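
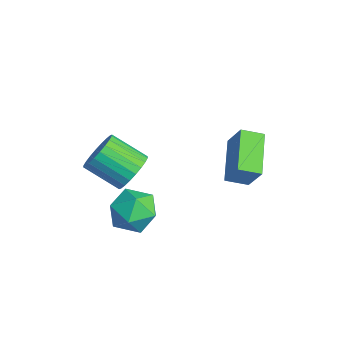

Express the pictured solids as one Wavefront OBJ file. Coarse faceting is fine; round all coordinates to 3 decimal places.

v -1.488 -0.953 1.07
v -0.525 -0.592 0.764
v -0.735 -2.328 1.816
v 0.228 -1.967 1.51
v -0.327 -1.443 2.264
v -0.792 -0.593 1.803
v -0.468 -2.327 0.777
v -0.933 -1.477 0.316
v 0.105 -1.441 0.583
v 0.192 -0.895 1.502
v -1.452 -2.025 1.078
v -1.365 -1.479 1.997
v 0.345 2.812 2.209
v 0.067 1.942 2.536
v -1.247 3.623 3.015
v -1.526 2.753 3.341
v 1.046 3.027 3.379
v 0.767 2.157 3.705
v -0.547 3.838 4.184
v -0.825 2.968 4.511
v -2.478 -0.738 1.778
v -2.169 -0.362 2.558
v -3.132 -1.446 3.463
v -3.442 -1.822 2.682
v -2.458 -0.159 2.493
v -3.422 -1.244 3.398
v -2.75 -0.045 2.319
v -3.714 -1.13 3.223
v -3.001 -0.036 2.062
v -3.965 -1.121 2.967
v -3.172 -0.134 1.762
v -4.136 -1.219 2.667
v -3.238 -0.324 1.465
v -4.202 -1.408 2.369
v -3.188 -0.577 1.215
v -4.152 -1.661 2.119
v -3.03 -0.854 1.051
v -3.994 -1.939 1.955
v -2.788 -1.114 0.997
v -3.751 -2.198 1.902
v -2.498 -1.316 1.062
v -3.462 -2.401 1.967
v -2.206 -1.43 1.237
v -3.17 -2.515 2.141
v -1.955 -1.439 1.493
v -2.919 -2.524 2.398
v -1.784 -1.341 1.793
v -2.748 -2.426 2.698
v -1.718 -1.152 2.091
v -2.682 -2.236 2.995
v -1.768 -0.899 2.341
v -2.732 -1.983 3.245
v -1.926 -0.621 2.505
v -2.89 -1.706 3.409
f 1 12 6
f 1 6 2
f 1 2 8
f 1 8 11
f 1 11 12
f 2 6 10
f 6 12 5
f 12 11 3
f 11 8 7
f 8 2 9
f 4 10 5
f 4 5 3
f 4 3 7
f 4 7 9
f 4 9 10
f 5 10 6
f 3 5 12
f 7 3 11
f 9 7 8
f 10 9 2
f 14 16 13
f 17 14 13
f 13 16 15
f 15 17 13
f 14 20 16
f 18 14 17
f 18 20 14
f 16 20 15
f 19 17 15
f 15 20 19
f 19 18 17
f 20 18 19
f 22 21 25
f 22 25 23
f 23 25 26
f 23 26 24
f 25 21 27
f 25 27 26
f 26 27 28
f 26 28 24
f 27 21 29
f 27 29 28
f 28 29 30
f 28 30 24
f 29 21 31
f 29 31 30
f 30 31 32
f 30 32 24
f 31 21 33
f 31 33 32
f 32 33 34
f 32 34 24
f 33 21 35
f 33 35 34
f 34 35 36
f 34 36 24
f 35 21 37
f 35 37 36
f 36 37 38
f 36 38 24
f 37 21 39
f 37 39 38
f 38 39 40
f 38 40 24
f 39 21 41
f 39 41 40
f 40 41 42
f 40 42 24
f 41 21 43
f 41 43 42
f 42 43 44
f 42 44 24
f 43 21 45
f 43 45 44
f 44 45 46
f 44 46 24
f 45 21 47
f 45 47 46
f 46 47 48
f 46 48 24
f 47 21 49
f 47 49 48
f 48 49 50
f 48 50 24
f 49 21 51
f 49 51 50
f 50 51 52
f 50 52 24
f 51 21 53
f 51 53 52
f 52 53 54
f 52 54 24
f 53 21 22
f 53 22 54
f 54 22 23
f 54 23 24



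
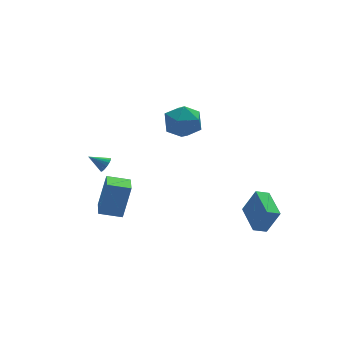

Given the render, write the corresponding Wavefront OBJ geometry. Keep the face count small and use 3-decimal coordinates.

v -4.22 0.003 -2.29
v -3.661 0.168 -0.325
v -3.822 1.179 -2.502
v -3.263 1.344 -0.537
v -3.057 -0.444 -2.583
v -2.498 -0.279 -0.618
v -2.659 0.732 -2.795
v -2.1 0.897 -0.83
v -2.493 3.58 -1.329
v -2.156 3.853 -1.061
v -3.307 4.02 -0.751
v -2.212 3.998 -1.25
v -2.332 4.047 -1.457
v -2.489 3.989 -1.634
v -2.648 3.837 -1.741
v -2.771 3.627 -1.754
v -2.83 3.406 -1.67
v -2.813 3.224 -1.507
v -2.722 3.125 -1.304
v -2.579 3.129 -1.106
v -2.416 3.237 -0.959
v -2.271 3.424 -0.897
v -2.177 3.646 -0.934
v 0.487 2.22 2.045
v 1.182 2.412 2.95
v 0.858 0.388 2.15
v 1.553 0.58 3.055
v 0.41 0.721 3.163
v 0.181 1.853 3.098
v 1.859 0.947 2.002
v 1.63 2.079 1.937
v 2.03 1.626 2.923
v 1.134 1.485 3.641
v 0.906 1.315 1.459
v 0.01 1.174 2.177
v 2.862 -3.554 -3.087
v 3.465 -3.862 -1.638
v 3.061 -1.73 -2.782
v 3.664 -2.038 -1.333
v 3.616 -3.582 -3.407
v 4.219 -3.89 -1.958
v 3.815 -1.758 -3.102
v 4.418 -2.066 -1.653
f 2 4 1
f 5 2 1
f 1 4 3
f 3 5 1
f 2 8 4
f 6 2 5
f 6 8 2
f 4 8 3
f 7 5 3
f 3 8 7
f 7 6 5
f 8 6 7
f 10 9 12
f 10 12 11
f 12 9 13
f 12 13 11
f 13 9 14
f 13 14 11
f 14 9 15
f 14 15 11
f 15 9 16
f 15 16 11
f 16 9 17
f 16 17 11
f 17 9 18
f 17 18 11
f 18 9 19
f 18 19 11
f 19 9 20
f 19 20 11
f 20 9 21
f 20 21 11
f 21 9 22
f 21 22 11
f 22 9 23
f 22 23 11
f 23 9 10
f 23 10 11
f 24 35 29
f 24 29 25
f 24 25 31
f 24 31 34
f 24 34 35
f 25 29 33
f 29 35 28
f 35 34 26
f 34 31 30
f 31 25 32
f 27 33 28
f 27 28 26
f 27 26 30
f 27 30 32
f 27 32 33
f 28 33 29
f 26 28 35
f 30 26 34
f 32 30 31
f 33 32 25
f 37 39 36
f 40 37 36
f 36 39 38
f 38 40 36
f 37 43 39
f 41 37 40
f 41 43 37
f 39 43 38
f 42 40 38
f 38 43 42
f 42 41 40
f 43 41 42



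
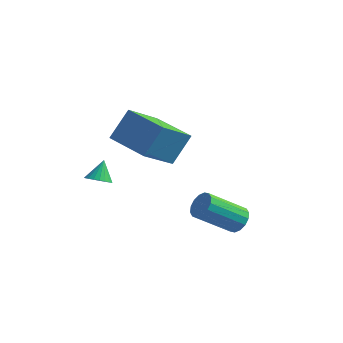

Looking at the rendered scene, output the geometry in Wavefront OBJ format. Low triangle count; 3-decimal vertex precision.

v -0.878 1.62 2.389
v -1.437 0.072 3.694
v -0.442 2.497 3.616
v -1.001 0.95 4.921
v 0.941 0.87 2.279
v 0.382 -0.677 3.584
v 1.377 1.748 3.506
v 0.818 0.2 4.811
v -1.552 -0.796 1.686
v -1.304 -1.199 2.021
v -1.588 -0.164 2.474
v -1.112 -1.081 1.935
v -0.997 -0.913 1.806
v -0.977 -0.725 1.656
v -1.057 -0.55 1.512
v -1.222 -0.416 1.397
v -1.444 -0.349 1.333
v -1.685 -0.359 1.329
v -1.903 -0.444 1.388
v -2.06 -0.59 1.498
v -2.129 -0.772 1.64
v -2.099 -0.958 1.791
v -1.974 -1.116 1.923
v -1.775 -1.218 2.015
v -1.539 -1.248 2.05
v 4.026 0.21 0.228
v 4.517 0.02 0.592
v 3.285 -0.899 1.776
v 2.794 -0.71 1.412
v 4.423 0.311 0.72
v 3.191 -0.608 1.904
v 4.222 0.575 0.716
v 2.99 -0.345 1.9
v 3.969 0.74 0.581
v 2.737 -0.179 1.765
v 3.731 0.764 0.352
v 2.499 -0.155 1.536
v 3.572 0.639 0.089
v 2.34 -0.28 1.273
v 3.535 0.399 -0.136
v 2.303 -0.52 1.048
v 3.629 0.108 -0.264
v 2.397 -0.811 0.92
v 3.83 -0.155 -0.26
v 2.598 -1.075 0.924
v 4.083 -0.321 -0.125
v 2.851 -1.24 1.059
v 4.321 -0.345 0.104
v 3.089 -1.264 1.288
v 4.48 -0.22 0.367
v 3.248 -1.139 1.551
f 2 4 1
f 5 2 1
f 1 4 3
f 3 5 1
f 2 8 4
f 6 2 5
f 6 8 2
f 4 8 3
f 7 5 3
f 3 8 7
f 7 6 5
f 8 6 7
f 10 9 12
f 10 12 11
f 12 9 13
f 12 13 11
f 13 9 14
f 13 14 11
f 14 9 15
f 14 15 11
f 15 9 16
f 15 16 11
f 16 9 17
f 16 17 11
f 17 9 18
f 17 18 11
f 18 9 19
f 18 19 11
f 19 9 20
f 19 20 11
f 20 9 21
f 20 21 11
f 21 9 22
f 21 22 11
f 22 9 23
f 22 23 11
f 23 9 24
f 23 24 11
f 24 9 25
f 24 25 11
f 25 9 10
f 25 10 11
f 27 26 30
f 27 30 28
f 28 30 31
f 28 31 29
f 30 26 32
f 30 32 31
f 31 32 33
f 31 33 29
f 32 26 34
f 32 34 33
f 33 34 35
f 33 35 29
f 34 26 36
f 34 36 35
f 35 36 37
f 35 37 29
f 36 26 38
f 36 38 37
f 37 38 39
f 37 39 29
f 38 26 40
f 38 40 39
f 39 40 41
f 39 41 29
f 40 26 42
f 40 42 41
f 41 42 43
f 41 43 29
f 42 26 44
f 42 44 43
f 43 44 45
f 43 45 29
f 44 26 46
f 44 46 45
f 45 46 47
f 45 47 29
f 46 26 48
f 46 48 47
f 47 48 49
f 47 49 29
f 48 26 50
f 48 50 49
f 49 50 51
f 49 51 29
f 50 26 27
f 50 27 51
f 51 27 28
f 51 28 29



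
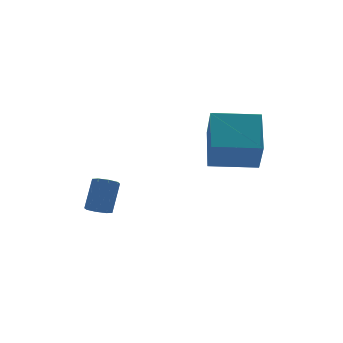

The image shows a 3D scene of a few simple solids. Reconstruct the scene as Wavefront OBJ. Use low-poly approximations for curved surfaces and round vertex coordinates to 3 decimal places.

v 1.158 -2.674 2.9
v 1.719 -1.038 4.194
v 1.39 -1.628 1.478
v 1.951 0.008 2.773
v 3.149 -3.268 2.787
v 3.71 -1.632 4.082
v 3.381 -2.222 1.366
v 3.942 -0.586 2.66
v -2.018 2.412 -2.069
v -1.64 1.94 -1.992
v -1.083 2.616 -0.593
v -1.462 3.088 -0.671
v -1.445 2.287 -2.237
v -0.889 2.962 -0.838
v -1.587 2.707 -2.384
v -1.03 3.382 -0.985
v -1.981 2.955 -2.346
v -1.424 3.63 -0.947
v -2.397 2.884 -2.147
v -1.84 3.56 -0.748
v -2.591 2.538 -1.902
v -2.035 3.213 -0.503
v -2.45 2.118 -1.755
v -1.893 2.793 -0.356
v -2.056 1.87 -1.793
v -1.499 2.545 -0.394
f 2 4 1
f 5 2 1
f 1 4 3
f 3 5 1
f 2 8 4
f 6 2 5
f 6 8 2
f 4 8 3
f 7 5 3
f 3 8 7
f 7 6 5
f 8 6 7
f 10 9 13
f 10 13 11
f 11 13 14
f 11 14 12
f 13 9 15
f 13 15 14
f 14 15 16
f 14 16 12
f 15 9 17
f 15 17 16
f 16 17 18
f 16 18 12
f 17 9 19
f 17 19 18
f 18 19 20
f 18 20 12
f 19 9 21
f 19 21 20
f 20 21 22
f 20 22 12
f 21 9 23
f 21 23 22
f 22 23 24
f 22 24 12
f 23 9 25
f 23 25 24
f 24 25 26
f 24 26 12
f 25 9 10
f 25 10 26
f 26 10 11
f 26 11 12



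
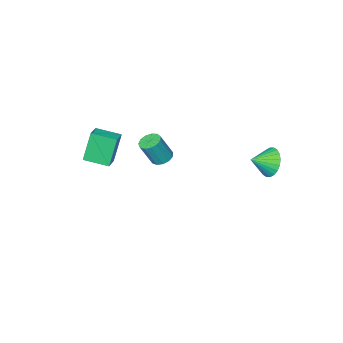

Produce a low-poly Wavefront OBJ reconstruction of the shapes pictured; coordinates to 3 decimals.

v 2.691 -2.057 1.183
v 2.084 -2.167 2.959
v 3.409 -1.423 1.468
v 2.803 -1.533 3.244
v 3.577 -3.167 1.416
v 2.971 -3.277 3.192
v 4.296 -2.533 1.701
v 3.689 -2.643 3.477
v -3.122 3.765 2.061
v -2.68 4.358 1.464
v -2.058 3.475 2.559
v -2.752 4.583 1.749
v -2.88 4.684 2.082
v -3.045 4.645 2.411
v -3.222 4.472 2.688
v -3.383 4.192 2.869
v -3.505 3.847 2.927
v -3.568 3.489 2.853
v -3.563 3.173 2.658
v -3.492 2.948 2.373
v -3.363 2.847 2.04
v -3.198 2.886 1.711
v -3.022 3.059 1.434
v -2.86 3.339 1.253
v -2.739 3.684 1.195
v -2.676 4.042 1.269
v -1.241 -3.192 -0.971
v -0.785 -3.603 -1.24
v -0.124 -3.84 0.242
v -0.579 -3.428 0.511
v -0.636 -3.257 -1.251
v 0.026 -3.494 0.231
v -0.678 -2.89 -1.174
v -0.017 -3.127 0.308
v -0.899 -2.619 -1.032
v -0.238 -2.855 0.45
v -1.228 -2.529 -0.871
v -0.567 -2.766 0.611
v -1.562 -2.65 -0.741
v -0.9 -2.887 0.741
v -1.793 -2.943 -0.685
v -1.132 -3.18 0.797
v -1.849 -3.315 -0.719
v -1.188 -3.552 0.763
v -1.712 -3.648 -0.834
v -1.051 -3.884 0.648
v -1.425 -3.835 -0.992
v -0.764 -4.072 0.49
v -1.08 -3.819 -1.143
v -0.418 -4.056 0.339
f 2 4 1
f 5 2 1
f 1 4 3
f 3 5 1
f 2 8 4
f 6 2 5
f 6 8 2
f 4 8 3
f 7 5 3
f 3 8 7
f 7 6 5
f 8 6 7
f 10 9 12
f 10 12 11
f 12 9 13
f 12 13 11
f 13 9 14
f 13 14 11
f 14 9 15
f 14 15 11
f 15 9 16
f 15 16 11
f 16 9 17
f 16 17 11
f 17 9 18
f 17 18 11
f 18 9 19
f 18 19 11
f 19 9 20
f 19 20 11
f 20 9 21
f 20 21 11
f 21 9 22
f 21 22 11
f 22 9 23
f 22 23 11
f 23 9 24
f 23 24 11
f 24 9 25
f 24 25 11
f 25 9 26
f 25 26 11
f 26 9 10
f 26 10 11
f 28 27 31
f 28 31 29
f 29 31 32
f 29 32 30
f 31 27 33
f 31 33 32
f 32 33 34
f 32 34 30
f 33 27 35
f 33 35 34
f 34 35 36
f 34 36 30
f 35 27 37
f 35 37 36
f 36 37 38
f 36 38 30
f 37 27 39
f 37 39 38
f 38 39 40
f 38 40 30
f 39 27 41
f 39 41 40
f 40 41 42
f 40 42 30
f 41 27 43
f 41 43 42
f 42 43 44
f 42 44 30
f 43 27 45
f 43 45 44
f 44 45 46
f 44 46 30
f 45 27 47
f 45 47 46
f 46 47 48
f 46 48 30
f 47 27 49
f 47 49 48
f 48 49 50
f 48 50 30
f 49 27 28
f 49 28 50
f 50 28 29
f 50 29 30



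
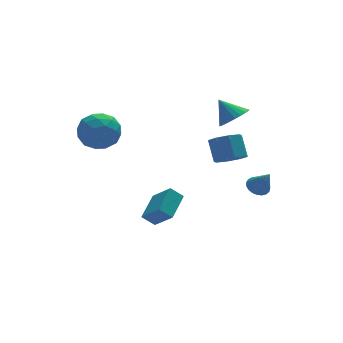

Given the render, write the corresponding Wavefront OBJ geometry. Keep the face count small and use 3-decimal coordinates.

v -4.244 4.145 1.13
v -3.416 4.185 0.221
v -3.324 2.555 1.899
v -2.496 2.595 0.99
v -2.511 3.477 1.847
v -3.08 4.46 1.372
v -3.66 2.28 0.748
v -4.229 3.263 0.273
v -3.055 3.032 -0.015
v -2.345 3.772 0.665
v -4.395 2.968 1.455
v -3.685 3.708 2.135
v -3.91 4.304 0.608
v -2.83 2.436 1.512
v -2.839 2.954 2.016
v -2.352 2.978 1.482
v -3.713 4.466 1.285
v -3.226 4.489 0.751
v -2.695 4.073 1.706
v -3.514 2.251 1.369
v -3.027 2.274 0.835
v -4.388 3.762 0.638
v -3.901 3.786 0.104
v -4.045 2.667 0.414
v -3.212 3.65 -0.065
v -2.671 2.716 0.387
v -3.355 2.531 0.245
v -3.689 3.108 -0.035
v -2.794 4.085 0.335
v -2.254 3.151 0.787
v -2.263 3.669 1.291
v -2.597 4.247 1.011
v -2.582 3.408 0.196
v -4.486 3.589 1.333
v -3.946 2.655 1.785
v -4.143 2.493 1.109
v -4.477 3.071 0.829
v -4.069 4.024 1.733
v -3.528 3.09 2.185
v -3.051 3.632 2.155
v -3.385 4.209 1.875
v -4.158 3.332 1.924
v -1.125 -0.902 -3.415
v -1.734 -0.609 -2.836
v -1.656 0.145 -4.503
v -2.265 0.438 -3.923
v -0.015 0.262 -2.837
v -0.624 0.555 -2.257
v -0.546 1.309 -3.924
v -1.155 1.602 -3.345
v 2.501 0.062 -0.568
v 3.059 -0.491 -0.128
v 3.136 0.425 0.927
v 2.579 0.978 0.488
v 3.394 -0.049 -0.537
v 3.471 0.868 0.519
v 3.206 0.458 -0.963
v 3.283 1.375 0.092
v 2.605 0.733 -1.158
v 2.682 1.65 -0.103
v 1.944 0.615 -1.007
v 2.021 1.531 0.048
v 1.609 0.172 -0.599
v 1.686 1.089 0.457
v 1.797 -0.335 -0.172
v 1.874 0.582 0.883
v 2.398 -0.61 0.023
v 2.475 0.307 1.078
v 2.931 -2.286 -1.277
v 3.57 -2.203 -1.358
v 3.189 -3.034 -0.003
v 3.503 -1.984 -1.216
v 3.336 -1.816 -1.084
v 3.1 -1.73 -0.985
v 2.834 -1.74 -0.937
v 2.585 -1.845 -0.948
v 2.396 -2.026 -1.016
v 2.299 -2.251 -1.129
v 2.311 -2.483 -1.267
v 2.431 -2.681 -1.407
v 2.637 -2.81 -1.525
v 2.894 -2.849 -1.6
v 3.157 -2.79 -1.619
v 3.381 -2.645 -1.579
v 3.527 -2.437 -1.487
v 3.153 1.094 1.762
v 3.881 1.665 1.672
v 2.627 1.926 2.798
v 3.628 1.817 1.421
v 3.293 1.844 1.23
v 2.934 1.741 1.131
v 2.613 1.526 1.14
v 2.385 1.236 1.257
v 2.29 0.922 1.462
v 2.344 0.637 1.718
v 2.538 0.431 1.982
v 2.839 0.34 2.207
v 3.194 0.379 2.356
v 3.541 0.542 2.402
v 3.822 0.8 2.337
v 3.987 1.109 2.173
v 4.008 1.415 1.937
f 1 38 17
f 38 12 41
f 17 41 6
f 38 41 17
f 1 17 13
f 17 6 18
f 13 18 2
f 17 18 13
f 1 13 22
f 13 2 23
f 22 23 8
f 13 23 22
f 1 22 34
f 22 8 37
f 34 37 11
f 22 37 34
f 1 34 38
f 34 11 42
f 38 42 12
f 34 42 38
f 2 18 29
f 18 6 32
f 29 32 10
f 18 32 29
f 6 41 19
f 41 12 40
f 19 40 5
f 41 40 19
f 12 42 39
f 42 11 35
f 39 35 3
f 42 35 39
f 11 37 36
f 37 8 24
f 36 24 7
f 37 24 36
f 8 23 28
f 23 2 25
f 28 25 9
f 23 25 28
f 4 30 16
f 30 10 31
f 16 31 5
f 30 31 16
f 4 16 14
f 16 5 15
f 14 15 3
f 16 15 14
f 4 14 21
f 14 3 20
f 21 20 7
f 14 20 21
f 4 21 26
f 21 7 27
f 26 27 9
f 21 27 26
f 4 26 30
f 26 9 33
f 30 33 10
f 26 33 30
f 5 31 19
f 31 10 32
f 19 32 6
f 31 32 19
f 3 15 39
f 15 5 40
f 39 40 12
f 15 40 39
f 7 20 36
f 20 3 35
f 36 35 11
f 20 35 36
f 9 27 28
f 27 7 24
f 28 24 8
f 27 24 28
f 10 33 29
f 33 9 25
f 29 25 2
f 33 25 29
f 44 46 43
f 47 44 43
f 43 46 45
f 45 47 43
f 44 50 46
f 48 44 47
f 48 50 44
f 46 50 45
f 49 47 45
f 45 50 49
f 49 48 47
f 50 48 49
f 52 51 55
f 52 55 53
f 53 55 56
f 53 56 54
f 55 51 57
f 55 57 56
f 56 57 58
f 56 58 54
f 57 51 59
f 57 59 58
f 58 59 60
f 58 60 54
f 59 51 61
f 59 61 60
f 60 61 62
f 60 62 54
f 61 51 63
f 61 63 62
f 62 63 64
f 62 64 54
f 63 51 65
f 63 65 64
f 64 65 66
f 64 66 54
f 65 51 67
f 65 67 66
f 66 67 68
f 66 68 54
f 67 51 52
f 67 52 68
f 68 52 53
f 68 53 54
f 70 69 72
f 70 72 71
f 72 69 73
f 72 73 71
f 73 69 74
f 73 74 71
f 74 69 75
f 74 75 71
f 75 69 76
f 75 76 71
f 76 69 77
f 76 77 71
f 77 69 78
f 77 78 71
f 78 69 79
f 78 79 71
f 79 69 80
f 79 80 71
f 80 69 81
f 80 81 71
f 81 69 82
f 81 82 71
f 82 69 83
f 82 83 71
f 83 69 84
f 83 84 71
f 84 69 85
f 84 85 71
f 85 69 70
f 85 70 71
f 87 86 89
f 87 89 88
f 89 86 90
f 89 90 88
f 90 86 91
f 90 91 88
f 91 86 92
f 91 92 88
f 92 86 93
f 92 93 88
f 93 86 94
f 93 94 88
f 94 86 95
f 94 95 88
f 95 86 96
f 95 96 88
f 96 86 97
f 96 97 88
f 97 86 98
f 97 98 88
f 98 86 99
f 98 99 88
f 99 86 100
f 99 100 88
f 100 86 101
f 100 101 88
f 101 86 102
f 101 102 88
f 102 86 87
f 102 87 88



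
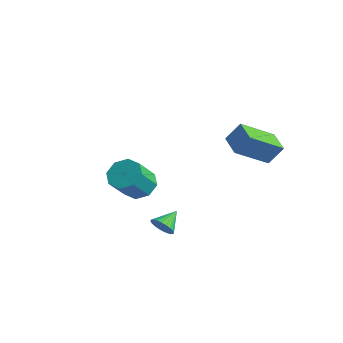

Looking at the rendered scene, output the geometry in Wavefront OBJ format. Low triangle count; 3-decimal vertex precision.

v 1.52 4.378 0.694
v 1.134 2.607 1.868
v 1.937 4.947 1.689
v 1.551 3.176 2.864
v 2.729 3.944 0.436
v 2.343 2.173 1.611
v 3.146 4.513 1.432
v 2.76 2.742 2.606
v -3.962 1.344 -3.251
v -3.041 1.244 -3.571
v -2.697 0.055 -2.209
v -3.618 0.156 -1.889
v -3.112 1.797 -3.07
v -2.768 0.609 -1.708
v -3.68 2.086 -2.675
v -3.337 0.897 -1.313
v -4.414 1.94 -2.617
v -4.07 0.751 -1.255
v -4.883 1.445 -2.931
v -4.539 0.256 -1.569
v -4.812 0.891 -3.432
v -4.468 -0.297 -2.07
v -4.243 0.603 -3.827
v -3.9 -0.586 -2.465
v -3.51 0.749 -3.885
v -3.166 -0.44 -2.523
v 2.42 -2.143 -1.732
v 3.023 -2.164 -1.491
v 2.22 -1.137 -1.148
v 3.059 -2.032 -1.705
v 2.999 -1.918 -1.923
v 2.85 -1.838 -2.112
v 2.635 -1.804 -2.243
v 2.388 -1.822 -2.296
v 2.145 -1.889 -2.264
v 1.945 -1.994 -2.15
v 1.816 -2.122 -1.973
v 1.78 -2.254 -1.759
v 1.84 -2.368 -1.541
v 1.989 -2.448 -1.352
v 2.204 -2.482 -1.221
v 2.451 -2.464 -1.168
v 2.694 -2.397 -1.2
v 2.894 -2.292 -1.314
f 2 4 1
f 5 2 1
f 1 4 3
f 3 5 1
f 2 8 4
f 6 2 5
f 6 8 2
f 4 8 3
f 7 5 3
f 3 8 7
f 7 6 5
f 8 6 7
f 10 9 13
f 10 13 11
f 11 13 14
f 11 14 12
f 13 9 15
f 13 15 14
f 14 15 16
f 14 16 12
f 15 9 17
f 15 17 16
f 16 17 18
f 16 18 12
f 17 9 19
f 17 19 18
f 18 19 20
f 18 20 12
f 19 9 21
f 19 21 20
f 20 21 22
f 20 22 12
f 21 9 23
f 21 23 22
f 22 23 24
f 22 24 12
f 23 9 25
f 23 25 24
f 24 25 26
f 24 26 12
f 25 9 10
f 25 10 26
f 26 10 11
f 26 11 12
f 28 27 30
f 28 30 29
f 30 27 31
f 30 31 29
f 31 27 32
f 31 32 29
f 32 27 33
f 32 33 29
f 33 27 34
f 33 34 29
f 34 27 35
f 34 35 29
f 35 27 36
f 35 36 29
f 36 27 37
f 36 37 29
f 37 27 38
f 37 38 29
f 38 27 39
f 38 39 29
f 39 27 40
f 39 40 29
f 40 27 41
f 40 41 29
f 41 27 42
f 41 42 29
f 42 27 43
f 42 43 29
f 43 27 44
f 43 44 29
f 44 27 28
f 44 28 29



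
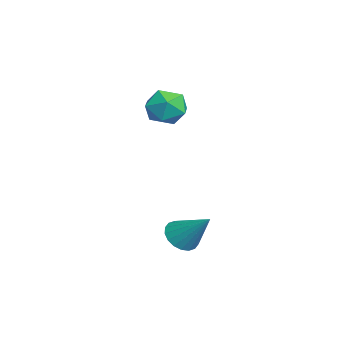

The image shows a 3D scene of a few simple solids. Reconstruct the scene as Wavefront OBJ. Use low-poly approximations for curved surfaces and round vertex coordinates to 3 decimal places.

v -1.751 -0.157 3.309
v -1.13 -0.68 3.195
v -2.41 -0.72 2.305
v -1.789 -1.243 2.191
v -2.255 -1.3 2.863
v -1.847 -0.952 3.484
v -1.693 -0.448 2.016
v -1.285 -0.1 2.637
v -1.094 -0.86 2.396
v -1.441 -1.387 2.919
v -2.099 -0.013 2.581
v -2.446 -0.54 3.104
v 2.156 -0.336 -1.324
v 2.628 -0.782 -1.288
v 2.864 0.496 -0.296
v 2.722 -0.605 -1.496
v 2.704 -0.375 -1.671
v 2.578 -0.137 -1.776
v 2.368 0.062 -1.792
v 2.116 0.181 -1.715
v 1.872 0.198 -1.561
v 1.684 0.11 -1.359
v 1.59 -0.067 -1.151
v 1.607 -0.298 -0.977
v 1.734 -0.536 -0.871
v 1.944 -0.734 -0.855
v 2.196 -0.853 -0.932
v 2.44 -0.871 -1.087
f 1 12 6
f 1 6 2
f 1 2 8
f 1 8 11
f 1 11 12
f 2 6 10
f 6 12 5
f 12 11 3
f 11 8 7
f 8 2 9
f 4 10 5
f 4 5 3
f 4 3 7
f 4 7 9
f 4 9 10
f 5 10 6
f 3 5 12
f 7 3 11
f 9 7 8
f 10 9 2
f 14 13 16
f 14 16 15
f 16 13 17
f 16 17 15
f 17 13 18
f 17 18 15
f 18 13 19
f 18 19 15
f 19 13 20
f 19 20 15
f 20 13 21
f 20 21 15
f 21 13 22
f 21 22 15
f 22 13 23
f 22 23 15
f 23 13 24
f 23 24 15
f 24 13 25
f 24 25 15
f 25 13 26
f 25 26 15
f 26 13 27
f 26 27 15
f 27 13 28
f 27 28 15
f 28 13 14
f 28 14 15



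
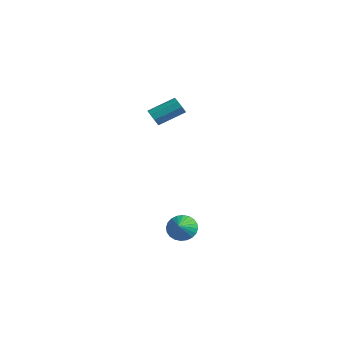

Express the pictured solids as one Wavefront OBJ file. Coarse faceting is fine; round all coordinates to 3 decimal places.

v -0.35 -0.126 3.514
v -0.115 -0.517 3.977
v 0.684 0.995 4.849
v 0.45 1.386 4.386
v 0.179 -0.481 3.645
v 0.978 1.031 4.517
v 0.225 -0.279 3.252
v 1.024 1.234 4.124
v 0.003 -0.005 2.981
v 0.802 1.507 3.853
v -0.385 0.212 2.96
v 0.414 1.724 3.832
v -0.756 0.271 3.198
v 0.043 1.783 4.07
v -0.937 0.144 3.584
v -0.138 1.656 4.456
v -0.843 -0.109 3.937
v -0.044 1.403 4.809
v -0.518 -0.37 4.092
v 0.281 1.142 4.964
v 3.025 -0.964 -4.322
v 3.677 -1.18 -5.007
v 3.495 -1.716 -3.638
v 3.854 -0.901 -4.822
v 3.905 -0.632 -4.561
v 3.822 -0.413 -4.263
v 3.617 -0.278 -3.975
v 3.323 -0.248 -3.739
v 2.983 -0.326 -3.592
v 2.649 -0.502 -3.556
v 2.373 -0.748 -3.637
v 2.196 -1.027 -3.822
v 2.146 -1.296 -4.083
v 2.229 -1.515 -4.381
v 2.433 -1.649 -4.669
v 2.728 -1.68 -4.905
v 3.068 -1.601 -5.052
v 3.401 -1.426 -5.088
f 2 1 5
f 2 5 3
f 3 5 6
f 3 6 4
f 5 1 7
f 5 7 6
f 6 7 8
f 6 8 4
f 7 1 9
f 7 9 8
f 8 9 10
f 8 10 4
f 9 1 11
f 9 11 10
f 10 11 12
f 10 12 4
f 11 1 13
f 11 13 12
f 12 13 14
f 12 14 4
f 13 1 15
f 13 15 14
f 14 15 16
f 14 16 4
f 15 1 17
f 15 17 16
f 16 17 18
f 16 18 4
f 17 1 19
f 17 19 18
f 18 19 20
f 18 20 4
f 19 1 2
f 19 2 20
f 20 2 3
f 20 3 4
f 22 21 24
f 22 24 23
f 24 21 25
f 24 25 23
f 25 21 26
f 25 26 23
f 26 21 27
f 26 27 23
f 27 21 28
f 27 28 23
f 28 21 29
f 28 29 23
f 29 21 30
f 29 30 23
f 30 21 31
f 30 31 23
f 31 21 32
f 31 32 23
f 32 21 33
f 32 33 23
f 33 21 34
f 33 34 23
f 34 21 35
f 34 35 23
f 35 21 36
f 35 36 23
f 36 21 37
f 36 37 23
f 37 21 38
f 37 38 23
f 38 21 22
f 38 22 23



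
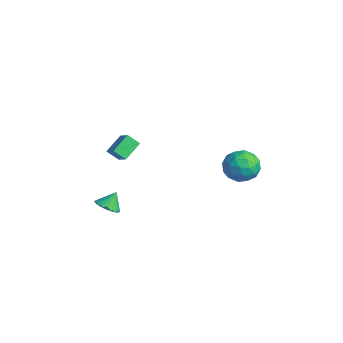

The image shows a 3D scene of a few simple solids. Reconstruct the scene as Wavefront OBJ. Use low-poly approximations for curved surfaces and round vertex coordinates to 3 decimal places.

v 0.296 -3.011 1.268
v -0.139 -3.519 1.84
v -0.104 -1.951 1.906
v -0.539 -2.46 2.478
v 1.239 -3.06 1.942
v 0.804 -3.569 2.514
v 0.839 -2.001 2.58
v 0.404 -2.509 3.152
v 2.457 4.166 -0.538
v 3.069 4.162 0.406
v 2.271 2.358 -0.426
v 2.883 2.354 0.518
v 1.854 2.81 0.516
v 1.969 3.927 0.447
v 3.371 2.593 -0.467
v 3.486 3.71 -0.536
v 3.633 3.189 0.45
v 2.696 3.324 1.058
v 2.644 3.196 -1.078
v 1.707 3.331 -0.47
v 2.78 4.322 -0.076
v 2.56 2.198 0.056
v 1.956 2.466 0.055
v 2.315 2.463 0.61
v 2.133 4.185 -0.052
v 2.493 4.182 0.503
v 1.779 3.388 0.568
v 2.847 2.338 -0.523
v 3.207 2.335 0.032
v 3.025 4.057 -0.63
v 3.384 4.054 -0.075
v 3.561 3.132 -0.588
v 3.471 3.748 0.505
v 3.361 2.686 0.571
v 3.648 2.826 -0.008
v 3.716 3.483 -0.049
v 2.92 3.827 0.862
v 2.81 2.765 0.928
v 2.206 3.033 0.927
v 2.274 3.69 0.886
v 3.252 3.256 0.888
v 2.53 3.755 -0.948
v 2.42 2.693 -0.882
v 3.066 2.83 -0.906
v 3.134 3.487 -0.947
v 1.979 3.834 -0.591
v 1.869 2.772 -0.525
v 1.624 3.037 0.029
v 1.692 3.694 -0.012
v 2.088 3.264 -0.908
v 0.989 -4.114 -1.743
v 1.747 -3.982 -1.753
v 0.891 -3.486 -0.857
v 1.636 -3.743 -1.935
v 1.412 -3.568 -2.083
v 1.116 -3.488 -2.173
v 0.797 -3.515 -2.188
v 0.512 -3.647 -2.126
v 0.309 -3.859 -1.998
v 0.223 -4.115 -1.826
v 0.27 -4.371 -1.64
v 0.441 -4.582 -1.471
v 0.707 -4.713 -1.349
v 1.022 -4.74 -1.296
v 1.33 -4.659 -1.319
v 1.58 -4.483 -1.416
v 1.728 -4.244 -1.57
f 2 4 1
f 5 2 1
f 1 4 3
f 3 5 1
f 2 8 4
f 6 2 5
f 6 8 2
f 4 8 3
f 7 5 3
f 3 8 7
f 7 6 5
f 8 6 7
f 9 46 25
f 46 20 49
f 25 49 14
f 46 49 25
f 9 25 21
f 25 14 26
f 21 26 10
f 25 26 21
f 9 21 30
f 21 10 31
f 30 31 16
f 21 31 30
f 9 30 42
f 30 16 45
f 42 45 19
f 30 45 42
f 9 42 46
f 42 19 50
f 46 50 20
f 42 50 46
f 10 26 37
f 26 14 40
f 37 40 18
f 26 40 37
f 14 49 27
f 49 20 48
f 27 48 13
f 49 48 27
f 20 50 47
f 50 19 43
f 47 43 11
f 50 43 47
f 19 45 44
f 45 16 32
f 44 32 15
f 45 32 44
f 16 31 36
f 31 10 33
f 36 33 17
f 31 33 36
f 12 38 24
f 38 18 39
f 24 39 13
f 38 39 24
f 12 24 22
f 24 13 23
f 22 23 11
f 24 23 22
f 12 22 29
f 22 11 28
f 29 28 15
f 22 28 29
f 12 29 34
f 29 15 35
f 34 35 17
f 29 35 34
f 12 34 38
f 34 17 41
f 38 41 18
f 34 41 38
f 13 39 27
f 39 18 40
f 27 40 14
f 39 40 27
f 11 23 47
f 23 13 48
f 47 48 20
f 23 48 47
f 15 28 44
f 28 11 43
f 44 43 19
f 28 43 44
f 17 35 36
f 35 15 32
f 36 32 16
f 35 32 36
f 18 41 37
f 41 17 33
f 37 33 10
f 41 33 37
f 52 51 54
f 52 54 53
f 54 51 55
f 54 55 53
f 55 51 56
f 55 56 53
f 56 51 57
f 56 57 53
f 57 51 58
f 57 58 53
f 58 51 59
f 58 59 53
f 59 51 60
f 59 60 53
f 60 51 61
f 60 61 53
f 61 51 62
f 61 62 53
f 62 51 63
f 62 63 53
f 63 51 64
f 63 64 53
f 64 51 65
f 64 65 53
f 65 51 66
f 65 66 53
f 66 51 67
f 66 67 53
f 67 51 52
f 67 52 53



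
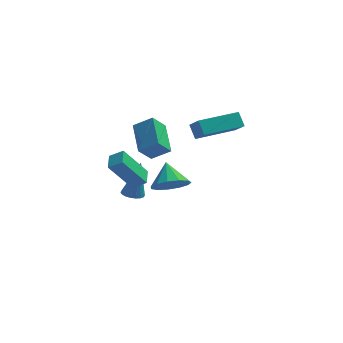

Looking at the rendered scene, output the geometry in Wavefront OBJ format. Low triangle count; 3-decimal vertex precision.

v -4.447 -0.705 -0.773
v -3.774 -0.815 -0.336
v -4.418 0.196 -0.589
v -3.746 0.085 -0.152
v -3.334 -0.405 -2.408
v -2.662 -0.516 -1.971
v -3.306 0.495 -2.224
v -2.633 0.385 -1.787
v -2.399 -3.25 1.535
v -2.965 -3.694 2.34
v -2.663 -1.69 2.209
v -3.229 -2.134 3.015
v -1.511 -3.346 2.105
v -2.077 -3.79 2.911
v -1.775 -1.786 2.78
v -2.341 -2.23 3.585
v -3.372 1.195 -3.955
v -2.868 1.463 -4.104
v -2.968 1.545 -1.965
v -3.041 1.66 -4.104
v -3.28 1.766 -4.074
v -3.536 1.758 -4.02
v -3.761 1.639 -3.954
v -3.908 1.432 -3.887
v -3.949 1.178 -3.835
v -3.876 0.928 -3.805
v -3.703 0.73 -3.806
v -3.464 0.625 -3.836
v -3.207 0.632 -3.889
v -2.983 0.751 -3.956
v -2.836 0.958 -4.022
v -2.795 1.212 -4.075
v -1.531 -3.956 0.257
v -1.16 -4.475 0.934
v -1.749 -2.984 1.123
v -0.765 -4.2 0.725
v -0.613 -3.848 0.368
v -0.753 -3.53 -0.024
v -1.14 -3.348 -0.327
v -1.65 -3.358 -0.445
v -2.123 -3.559 -0.339
v -2.407 -3.885 -0.044
v -2.414 -4.234 0.346
v -2.139 -4.495 0.709
v -1.672 -4.585 0.928
v -0.414 -0.581 1.106
v -0.017 -1.22 1.794
v -0.677 -0.07 1.732
v -0.28 -0.709 2.421
v 1.46 0.489 1.019
v 1.857 -0.15 1.708
v 1.197 1 1.646
v 1.594 0.361 2.334
f 2 4 1
f 5 2 1
f 1 4 3
f 3 5 1
f 2 8 4
f 6 2 5
f 6 8 2
f 4 8 3
f 7 5 3
f 3 8 7
f 7 6 5
f 8 6 7
f 10 12 9
f 13 10 9
f 9 12 11
f 11 13 9
f 10 16 12
f 14 10 13
f 14 16 10
f 12 16 11
f 15 13 11
f 11 16 15
f 15 14 13
f 16 14 15
f 18 17 20
f 18 20 19
f 20 17 21
f 20 21 19
f 21 17 22
f 21 22 19
f 22 17 23
f 22 23 19
f 23 17 24
f 23 24 19
f 24 17 25
f 24 25 19
f 25 17 26
f 25 26 19
f 26 17 27
f 26 27 19
f 27 17 28
f 27 28 19
f 28 17 29
f 28 29 19
f 29 17 30
f 29 30 19
f 30 17 31
f 30 31 19
f 31 17 32
f 31 32 19
f 32 17 18
f 32 18 19
f 34 33 36
f 34 36 35
f 36 33 37
f 36 37 35
f 37 33 38
f 37 38 35
f 38 33 39
f 38 39 35
f 39 33 40
f 39 40 35
f 40 33 41
f 40 41 35
f 41 33 42
f 41 42 35
f 42 33 43
f 42 43 35
f 43 33 44
f 43 44 35
f 44 33 45
f 44 45 35
f 45 33 34
f 45 34 35
f 47 49 46
f 50 47 46
f 46 49 48
f 48 50 46
f 47 53 49
f 51 47 50
f 51 53 47
f 49 53 48
f 52 50 48
f 48 53 52
f 52 51 50
f 53 51 52



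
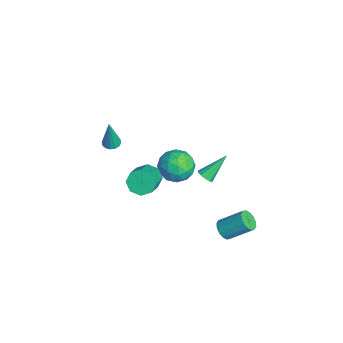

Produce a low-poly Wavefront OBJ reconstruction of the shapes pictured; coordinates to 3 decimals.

v -0.993 -2.509 2.44
v -0.501 -2.645 2.338
v -0.627 -2.671 4.42
v -0.496 -2.377 2.359
v -0.624 -2.144 2.402
v -0.851 -2.009 2.455
v -1.116 -2.008 2.504
v -1.348 -2.141 2.535
v -1.484 -2.373 2.542
v -1.489 -2.641 2.521
v -1.361 -2.874 2.478
v -1.134 -3.009 2.425
v -0.869 -3.01 2.376
v -0.638 -2.877 2.344
v 1.425 3.206 -4.168
v 2.041 3.227 -4.431
v 2.451 4.494 -3.375
v 1.835 4.474 -3.112
v 1.854 3.447 -4.623
v 2.264 4.714 -3.567
v 1.552 3.603 -4.693
v 1.962 4.87 -3.637
v 1.216 3.652 -4.622
v 1.626 4.92 -3.566
v 0.936 3.582 -4.43
v 1.346 4.85 -3.374
v 0.787 3.412 -4.167
v 1.197 4.679 -3.111
v 0.809 3.186 -3.905
v 1.219 4.453 -2.849
v 0.996 2.966 -3.713
v 1.406 4.233 -2.657
v 1.298 2.81 -3.643
v 1.708 4.077 -2.587
v 1.634 2.76 -3.714
v 2.044 4.028 -2.658
v 1.914 2.83 -3.906
v 2.324 4.098 -2.85
v 2.063 3.001 -4.169
v 2.473 4.268 -3.113
v 0.412 -0.832 0.392
v 0.872 -0.939 -0.29
v 2.189 -1.494 0.685
v 1.728 -1.388 1.368
v 0.935 -0.357 -0.043
v 2.251 -0.912 0.932
v 0.691 -0.054 0.459
v 2.007 -0.609 1.434
v 0.284 -0.206 0.922
v 1.6 -0.761 1.897
v -0.049 -0.726 1.075
v 1.268 -1.281 2.05
v -0.111 -1.308 0.828
v 1.205 -1.863 1.803
v 0.133 -1.611 0.326
v 1.449 -2.166 1.301
v 0.54 -1.459 -0.137
v 1.856 -2.014 0.838
v -3.18 2.312 -2.654
v -2.185 1.842 -2.934
v -3.515 0.918 -1.506
v -2.52 0.448 -1.786
v -2.544 1.411 -1.185
v -2.337 2.273 -1.895
v -3.363 0.487 -2.545
v -3.156 1.349 -3.255
v -2.298 0.714 -2.867
v -1.792 1.285 -2.026
v -3.908 1.475 -2.414
v -3.402 2.046 -1.573
v -2.653 2.2 -2.895
v -3.047 0.56 -1.545
v -3.061 1.127 -1.192
v -2.476 0.85 -1.356
v -2.742 2.453 -2.284
v -2.157 2.177 -2.448
v -2.369 1.923 -1.42
v -3.543 0.583 -1.992
v -2.958 0.307 -2.156
v -3.224 1.91 -3.084
v -2.639 1.633 -3.248
v -3.331 0.837 -3.02
v -2.134 1.261 -3.02
v -2.331 0.441 -2.345
v -2.827 0.464 -2.792
v -2.705 0.971 -3.209
v -1.837 1.596 -2.526
v -2.034 0.777 -1.851
v -2.048 1.343 -1.497
v -1.926 1.849 -1.915
v -1.903 0.933 -2.486
v -3.666 1.983 -2.589
v -3.863 1.164 -1.914
v -3.774 0.911 -2.525
v -3.652 1.417 -2.943
v -3.369 2.319 -2.095
v -3.566 1.499 -1.42
v -2.995 1.789 -1.231
v -2.873 2.296 -1.648
v -3.797 1.827 -1.954
v 1.956 2 1.473
v 2.305 2.312 1.27
v 1.544 3.24 2.667
v 2.031 2.363 1.122
v 1.728 2.275 1.109
v 1.513 2.083 1.234
v 1.467 1.858 1.451
v 1.608 1.688 1.676
v 1.882 1.638 1.823
v 2.184 1.725 1.837
v 2.4 1.918 1.711
v 2.446 2.142 1.495
f 2 1 4
f 2 4 3
f 4 1 5
f 4 5 3
f 5 1 6
f 5 6 3
f 6 1 7
f 6 7 3
f 7 1 8
f 7 8 3
f 8 1 9
f 8 9 3
f 9 1 10
f 9 10 3
f 10 1 11
f 10 11 3
f 11 1 12
f 11 12 3
f 12 1 13
f 12 13 3
f 13 1 14
f 13 14 3
f 14 1 2
f 14 2 3
f 16 15 19
f 16 19 17
f 17 19 20
f 17 20 18
f 19 15 21
f 19 21 20
f 20 21 22
f 20 22 18
f 21 15 23
f 21 23 22
f 22 23 24
f 22 24 18
f 23 15 25
f 23 25 24
f 24 25 26
f 24 26 18
f 25 15 27
f 25 27 26
f 26 27 28
f 26 28 18
f 27 15 29
f 27 29 28
f 28 29 30
f 28 30 18
f 29 15 31
f 29 31 30
f 30 31 32
f 30 32 18
f 31 15 33
f 31 33 32
f 32 33 34
f 32 34 18
f 33 15 35
f 33 35 34
f 34 35 36
f 34 36 18
f 35 15 37
f 35 37 36
f 36 37 38
f 36 38 18
f 37 15 39
f 37 39 38
f 38 39 40
f 38 40 18
f 39 15 16
f 39 16 40
f 40 16 17
f 40 17 18
f 42 41 45
f 42 45 43
f 43 45 46
f 43 46 44
f 45 41 47
f 45 47 46
f 46 47 48
f 46 48 44
f 47 41 49
f 47 49 48
f 48 49 50
f 48 50 44
f 49 41 51
f 49 51 50
f 50 51 52
f 50 52 44
f 51 41 53
f 51 53 52
f 52 53 54
f 52 54 44
f 53 41 55
f 53 55 54
f 54 55 56
f 54 56 44
f 55 41 57
f 55 57 56
f 56 57 58
f 56 58 44
f 57 41 42
f 57 42 58
f 58 42 43
f 58 43 44
f 59 96 75
f 96 70 99
f 75 99 64
f 96 99 75
f 59 75 71
f 75 64 76
f 71 76 60
f 75 76 71
f 59 71 80
f 71 60 81
f 80 81 66
f 71 81 80
f 59 80 92
f 80 66 95
f 92 95 69
f 80 95 92
f 59 92 96
f 92 69 100
f 96 100 70
f 92 100 96
f 60 76 87
f 76 64 90
f 87 90 68
f 76 90 87
f 64 99 77
f 99 70 98
f 77 98 63
f 99 98 77
f 70 100 97
f 100 69 93
f 97 93 61
f 100 93 97
f 69 95 94
f 95 66 82
f 94 82 65
f 95 82 94
f 66 81 86
f 81 60 83
f 86 83 67
f 81 83 86
f 62 88 74
f 88 68 89
f 74 89 63
f 88 89 74
f 62 74 72
f 74 63 73
f 72 73 61
f 74 73 72
f 62 72 79
f 72 61 78
f 79 78 65
f 72 78 79
f 62 79 84
f 79 65 85
f 84 85 67
f 79 85 84
f 62 84 88
f 84 67 91
f 88 91 68
f 84 91 88
f 63 89 77
f 89 68 90
f 77 90 64
f 89 90 77
f 61 73 97
f 73 63 98
f 97 98 70
f 73 98 97
f 65 78 94
f 78 61 93
f 94 93 69
f 78 93 94
f 67 85 86
f 85 65 82
f 86 82 66
f 85 82 86
f 68 91 87
f 91 67 83
f 87 83 60
f 91 83 87
f 102 101 104
f 102 104 103
f 104 101 105
f 104 105 103
f 105 101 106
f 105 106 103
f 106 101 107
f 106 107 103
f 107 101 108
f 107 108 103
f 108 101 109
f 108 109 103
f 109 101 110
f 109 110 103
f 110 101 111
f 110 111 103
f 111 101 112
f 111 112 103
f 112 101 102
f 112 102 103



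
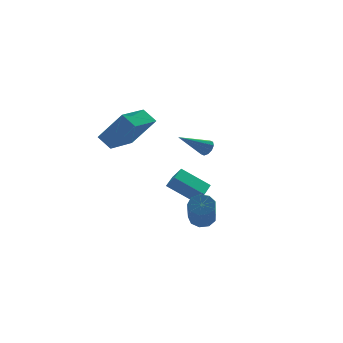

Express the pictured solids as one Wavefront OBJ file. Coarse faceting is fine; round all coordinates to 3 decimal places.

v 4.45 2.901 1.857
v 4.728 2.796 2.284
v 2.87 2.739 2.843
v 4.685 3.114 2.268
v 4.553 3.351 2.096
v 4.382 3.416 1.832
v 4.237 3.284 1.577
v 4.173 3.005 1.429
v 4.215 2.687 1.445
v 4.347 2.451 1.618
v 4.518 2.386 1.882
v 4.664 2.518 2.136
v 2.224 -2.578 -0.478
v 2.752 -2.953 -0.649
v 2.224 -4.338 0.768
v 1.696 -3.962 0.938
v 2.869 -2.659 -0.317
v 2.341 -4.044 1.099
v 2.684 -2.327 -0.061
v 2.157 -3.711 1.355
v 2.284 -2.112 -0
v 1.756 -3.497 1.416
v 1.856 -2.115 -0.163
v 1.328 -3.5 1.253
v 1.599 -2.335 -0.473
v 1.072 -3.719 0.943
v 1.635 -2.668 -0.786
v 1.108 -4.053 0.631
v 1.947 -2.959 -0.954
v 1.419 -4.344 0.462
v 2.388 -3.072 -0.9
v 1.86 -4.456 0.516
v -1.413 2.342 3.487
v -0.436 1.461 5.149
v 0.066 3.581 3.275
v 1.042 2.699 4.938
v -0.962 1.701 2.882
v 0.014 0.819 4.545
v 0.516 2.939 2.671
v 1.493 2.058 4.333
v 3.283 0.044 -0.132
v 1.995 0.741 0.898
v 2.97 0.44 -0.791
v 1.682 1.136 0.239
v 3.918 0.904 0.081
v 2.63 1.6 1.111
v 3.605 1.299 -0.578
v 2.317 1.996 0.452
f 2 1 4
f 2 4 3
f 4 1 5
f 4 5 3
f 5 1 6
f 5 6 3
f 6 1 7
f 6 7 3
f 7 1 8
f 7 8 3
f 8 1 9
f 8 9 3
f 9 1 10
f 9 10 3
f 10 1 11
f 10 11 3
f 11 1 12
f 11 12 3
f 12 1 2
f 12 2 3
f 14 13 17
f 14 17 15
f 15 17 18
f 15 18 16
f 17 13 19
f 17 19 18
f 18 19 20
f 18 20 16
f 19 13 21
f 19 21 20
f 20 21 22
f 20 22 16
f 21 13 23
f 21 23 22
f 22 23 24
f 22 24 16
f 23 13 25
f 23 25 24
f 24 25 26
f 24 26 16
f 25 13 27
f 25 27 26
f 26 27 28
f 26 28 16
f 27 13 29
f 27 29 28
f 28 29 30
f 28 30 16
f 29 13 31
f 29 31 30
f 30 31 32
f 30 32 16
f 31 13 14
f 31 14 32
f 32 14 15
f 32 15 16
f 34 36 33
f 37 34 33
f 33 36 35
f 35 37 33
f 34 40 36
f 38 34 37
f 38 40 34
f 36 40 35
f 39 37 35
f 35 40 39
f 39 38 37
f 40 38 39
f 42 44 41
f 45 42 41
f 41 44 43
f 43 45 41
f 42 48 44
f 46 42 45
f 46 48 42
f 44 48 43
f 47 45 43
f 43 48 47
f 47 46 45
f 48 46 47



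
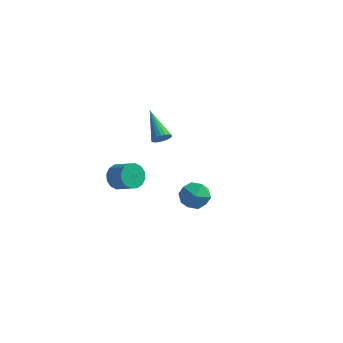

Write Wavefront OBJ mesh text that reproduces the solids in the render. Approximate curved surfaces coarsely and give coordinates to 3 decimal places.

v -1.247 3.314 1.804
v -0.824 3.361 2.198
v -2.453 4.506 2.956
v -0.778 3.56 2.041
v -0.825 3.71 1.836
v -0.955 3.782 1.625
v -1.143 3.761 1.45
v -1.352 3.651 1.345
v -1.54 3.475 1.33
v -1.67 3.266 1.41
v -1.716 3.067 1.568
v -1.669 2.917 1.773
v -1.539 2.846 1.984
v -1.351 2.866 2.159
v -1.142 2.976 2.264
v -0.954 3.152 2.278
v 3.035 -2.596 2.704
v 3.837 -2.997 2.522
v 2.843 -3.503 3.858
v 3.645 -3.904 3.676
v 3.624 -3.043 3.986
v 3.743 -2.483 3.273
v 2.937 -4.017 3.107
v 3.056 -3.457 2.394
v 3.777 -3.875 2.771
v 4.201 -3.274 3.315
v 2.479 -3.226 3.065
v 2.903 -2.625 3.609
v -1.999 -0.516 1.139
v -1.665 -0.76 0.455
v -0.687 -1.108 1.056
v -1.021 -0.864 1.741
v -1.549 -0.365 0.495
v -0.571 -0.713 1.097
v -1.554 -0.01 0.709
v -0.576 -0.358 1.31
v -1.678 0.21 1.037
v -0.7 -0.139 1.639
v -1.888 0.235 1.393
v -0.91 -0.114 1.995
v -2.128 0.058 1.681
v -1.15 -0.29 2.283
v -2.333 -0.272 1.824
v -1.355 -0.62 2.425
v -2.449 -0.667 1.783
v -1.471 -1.015 2.385
v -2.444 -1.022 1.57
v -1.466 -1.37 2.171
v -2.32 -1.241 1.241
v -1.342 -1.59 1.843
v -2.11 -1.266 0.885
v -1.132 -1.615 1.487
v -1.87 -1.09 0.597
v -0.892 -1.438 1.199
f 2 1 4
f 2 4 3
f 4 1 5
f 4 5 3
f 5 1 6
f 5 6 3
f 6 1 7
f 6 7 3
f 7 1 8
f 7 8 3
f 8 1 9
f 8 9 3
f 9 1 10
f 9 10 3
f 10 1 11
f 10 11 3
f 11 1 12
f 11 12 3
f 12 1 13
f 12 13 3
f 13 1 14
f 13 14 3
f 14 1 15
f 14 15 3
f 15 1 16
f 15 16 3
f 16 1 2
f 16 2 3
f 17 28 22
f 17 22 18
f 17 18 24
f 17 24 27
f 17 27 28
f 18 22 26
f 22 28 21
f 28 27 19
f 27 24 23
f 24 18 25
f 20 26 21
f 20 21 19
f 20 19 23
f 20 23 25
f 20 25 26
f 21 26 22
f 19 21 28
f 23 19 27
f 25 23 24
f 26 25 18
f 30 29 33
f 30 33 31
f 31 33 34
f 31 34 32
f 33 29 35
f 33 35 34
f 34 35 36
f 34 36 32
f 35 29 37
f 35 37 36
f 36 37 38
f 36 38 32
f 37 29 39
f 37 39 38
f 38 39 40
f 38 40 32
f 39 29 41
f 39 41 40
f 40 41 42
f 40 42 32
f 41 29 43
f 41 43 42
f 42 43 44
f 42 44 32
f 43 29 45
f 43 45 44
f 44 45 46
f 44 46 32
f 45 29 47
f 45 47 46
f 46 47 48
f 46 48 32
f 47 29 49
f 47 49 48
f 48 49 50
f 48 50 32
f 49 29 51
f 49 51 50
f 50 51 52
f 50 52 32
f 51 29 53
f 51 53 52
f 52 53 54
f 52 54 32
f 53 29 30
f 53 30 54
f 54 30 31
f 54 31 32



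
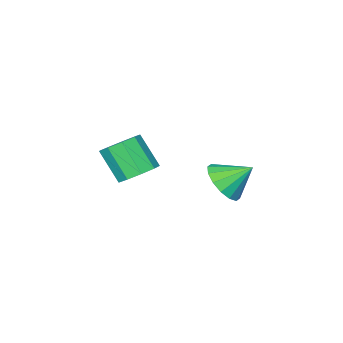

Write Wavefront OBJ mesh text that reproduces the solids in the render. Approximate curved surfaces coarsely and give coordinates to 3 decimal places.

v -2.811 0.682 -0.613
v -2.026 0.968 -0.161
v -3.549 1.398 0.213
v -2.098 1.302 -0.515
v -2.361 1.47 -0.895
v -2.745 1.426 -1.2
v -3.146 1.183 -1.347
v -3.458 0.806 -1.298
v -3.596 0.395 -1.066
v -3.524 0.061 -0.712
v -3.261 -0.106 -0.332
v -2.877 -0.063 -0.027
v -2.476 0.18 0.12
v -2.164 0.557 0.071
v 1.399 1.011 1.713
v 1.839 0.514 1.284
v 1.921 -0.408 2.439
v 1.481 0.089 2.867
v 2.157 0.866 1.543
v 2.239 -0.056 2.698
v 2.12 1.286 1.881
v 2.202 0.364 3.036
v 1.746 1.578 2.141
v 1.828 0.655 3.295
v 1.209 1.604 2.2
v 1.291 0.681 3.354
v 0.762 1.353 2.031
v 0.843 0.43 3.185
v 0.612 0.942 1.713
v 0.694 0.019 2.868
v 0.831 0.564 1.395
v 0.913 -0.359 2.55
v 1.315 0.395 1.226
v 1.397 -0.528 2.38
f 2 1 4
f 2 4 3
f 4 1 5
f 4 5 3
f 5 1 6
f 5 6 3
f 6 1 7
f 6 7 3
f 7 1 8
f 7 8 3
f 8 1 9
f 8 9 3
f 9 1 10
f 9 10 3
f 10 1 11
f 10 11 3
f 11 1 12
f 11 12 3
f 12 1 13
f 12 13 3
f 13 1 14
f 13 14 3
f 14 1 2
f 14 2 3
f 16 15 19
f 16 19 17
f 17 19 20
f 17 20 18
f 19 15 21
f 19 21 20
f 20 21 22
f 20 22 18
f 21 15 23
f 21 23 22
f 22 23 24
f 22 24 18
f 23 15 25
f 23 25 24
f 24 25 26
f 24 26 18
f 25 15 27
f 25 27 26
f 26 27 28
f 26 28 18
f 27 15 29
f 27 29 28
f 28 29 30
f 28 30 18
f 29 15 31
f 29 31 30
f 30 31 32
f 30 32 18
f 31 15 33
f 31 33 32
f 32 33 34
f 32 34 18
f 33 15 16
f 33 16 34
f 34 16 17
f 34 17 18



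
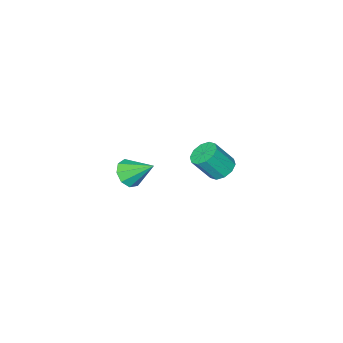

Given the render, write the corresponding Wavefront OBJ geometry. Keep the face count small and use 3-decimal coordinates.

v -4.043 0.207 -4.424
v -3.203 0.621 -4.776
v -2.218 -0.013 -3.167
v -3.057 -0.427 -2.816
v -3.494 1.043 -4.431
v -2.509 0.409 -2.822
v -3.995 1.146 -4.083
v -3.01 0.512 -2.475
v -4.514 0.89 -3.866
v -3.529 0.256 -2.258
v -4.853 0.373 -3.862
v -3.868 -0.261 -2.254
v -4.882 -0.207 -4.073
v -3.897 -0.841 -2.464
v -4.591 -0.629 -4.418
v -3.606 -1.263 -2.809
v -4.09 -0.732 -4.765
v -3.105 -1.366 -3.157
v -3.571 -0.476 -4.982
v -2.586 -1.11 -3.374
v -3.232 0.041 -4.986
v -2.247 -0.593 -3.378
v 4.072 1.2 0.218
v 4.616 1.872 -0.305
v 3.468 2.66 1.462
v 3.977 1.83 -0.566
v 3.383 1.493 -0.46
v 3.111 1.02 -0.036
v 3.289 0.631 0.506
v 3.833 0.509 0.914
v 4.489 0.71 0.996
v 4.95 1.141 0.715
v 5 1.599 0.2
f 2 1 5
f 2 5 3
f 3 5 6
f 3 6 4
f 5 1 7
f 5 7 6
f 6 7 8
f 6 8 4
f 7 1 9
f 7 9 8
f 8 9 10
f 8 10 4
f 9 1 11
f 9 11 10
f 10 11 12
f 10 12 4
f 11 1 13
f 11 13 12
f 12 13 14
f 12 14 4
f 13 1 15
f 13 15 14
f 14 15 16
f 14 16 4
f 15 1 17
f 15 17 16
f 16 17 18
f 16 18 4
f 17 1 19
f 17 19 18
f 18 19 20
f 18 20 4
f 19 1 21
f 19 21 20
f 20 21 22
f 20 22 4
f 21 1 2
f 21 2 22
f 22 2 3
f 22 3 4
f 24 23 26
f 24 26 25
f 26 23 27
f 26 27 25
f 27 23 28
f 27 28 25
f 28 23 29
f 28 29 25
f 29 23 30
f 29 30 25
f 30 23 31
f 30 31 25
f 31 23 32
f 31 32 25
f 32 23 33
f 32 33 25
f 33 23 24
f 33 24 25



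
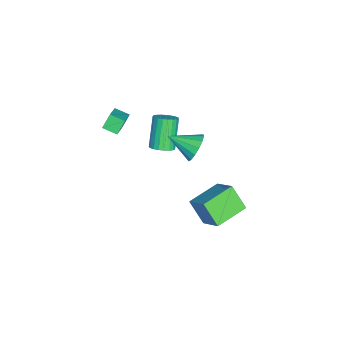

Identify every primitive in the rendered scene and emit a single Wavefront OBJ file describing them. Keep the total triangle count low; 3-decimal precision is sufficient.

v 1.841 0.268 1.232
v 2.377 -0.095 1.611
v 1.155 -0.131 3.306
v 0.619 0.232 2.928
v 2.448 0.204 1.668
v 1.226 0.167 3.364
v 2.413 0.513 1.65
v 1.192 0.477 3.346
v 2.28 0.78 1.56
v 1.059 0.744 3.255
v 2.071 0.959 1.413
v 0.85 0.922 3.108
v 1.822 1.018 1.235
v 0.6 0.982 2.93
v 1.576 0.947 1.056
v 0.355 0.911 2.752
v 1.376 0.76 0.908
v 0.155 0.723 2.604
v 1.256 0.487 0.816
v 0.035 0.45 2.512
v 1.238 0.176 0.796
v 0.016 0.14 2.491
v 1.323 -0.119 0.851
v 0.102 -0.155 2.547
v 1.498 -0.347 0.972
v 0.277 -0.383 2.668
v 1.733 -0.468 1.139
v 0.511 -0.504 2.834
v 1.986 -0.462 1.321
v 0.764 -0.499 3.017
v 2.213 -0.33 1.488
v 0.992 -0.367 3.183
v 3.12 2.495 3.112
v 3.468 2.128 2.296
v 3.08 0.865 3.828
v 3.868 2.238 2.569
v 4.068 2.417 2.987
v 4.014 2.617 3.439
v 3.72 2.784 3.803
v 3.265 2.873 3.982
v 2.771 2.861 3.928
v 2.371 2.751 3.656
v 2.171 2.572 3.237
v 2.225 2.373 2.785
v 2.519 2.206 2.421
v 2.974 2.116 2.242
v 1.268 -1.726 3.411
v 1.139 -2.611 3.7
v 2.663 -1.649 4.27
v 2.534 -2.534 4.559
v 1.786 -2.066 2.601
v 1.657 -2.951 2.89
v 3.181 -1.989 3.46
v 3.052 -2.874 3.749
v 0.276 3.22 -3.382
v 1.274 4.258 -2.269
v 0.815 4.169 -4.75
v 1.813 5.207 -3.637
v 1.947 1.893 -3.643
v 2.945 2.931 -2.53
v 2.486 2.842 -5.011
v 3.484 3.88 -3.898
f 2 1 5
f 2 5 3
f 3 5 6
f 3 6 4
f 5 1 7
f 5 7 6
f 6 7 8
f 6 8 4
f 7 1 9
f 7 9 8
f 8 9 10
f 8 10 4
f 9 1 11
f 9 11 10
f 10 11 12
f 10 12 4
f 11 1 13
f 11 13 12
f 12 13 14
f 12 14 4
f 13 1 15
f 13 15 14
f 14 15 16
f 14 16 4
f 15 1 17
f 15 17 16
f 16 17 18
f 16 18 4
f 17 1 19
f 17 19 18
f 18 19 20
f 18 20 4
f 19 1 21
f 19 21 20
f 20 21 22
f 20 22 4
f 21 1 23
f 21 23 22
f 22 23 24
f 22 24 4
f 23 1 25
f 23 25 24
f 24 25 26
f 24 26 4
f 25 1 27
f 25 27 26
f 26 27 28
f 26 28 4
f 27 1 29
f 27 29 28
f 28 29 30
f 28 30 4
f 29 1 31
f 29 31 30
f 30 31 32
f 30 32 4
f 31 1 2
f 31 2 32
f 32 2 3
f 32 3 4
f 34 33 36
f 34 36 35
f 36 33 37
f 36 37 35
f 37 33 38
f 37 38 35
f 38 33 39
f 38 39 35
f 39 33 40
f 39 40 35
f 40 33 41
f 40 41 35
f 41 33 42
f 41 42 35
f 42 33 43
f 42 43 35
f 43 33 44
f 43 44 35
f 44 33 45
f 44 45 35
f 45 33 46
f 45 46 35
f 46 33 34
f 46 34 35
f 48 50 47
f 51 48 47
f 47 50 49
f 49 51 47
f 48 54 50
f 52 48 51
f 52 54 48
f 50 54 49
f 53 51 49
f 49 54 53
f 53 52 51
f 54 52 53
f 56 58 55
f 59 56 55
f 55 58 57
f 57 59 55
f 56 62 58
f 60 56 59
f 60 62 56
f 58 62 57
f 61 59 57
f 57 62 61
f 61 60 59
f 62 60 61



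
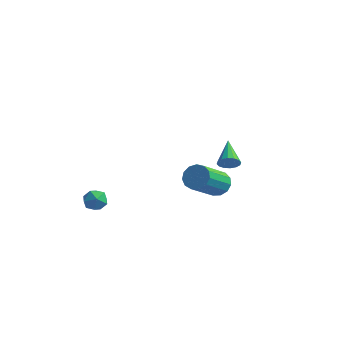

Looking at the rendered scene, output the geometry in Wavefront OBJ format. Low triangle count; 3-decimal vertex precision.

v 2.14 2.764 -1.172
v 2.364 3.14 -1.611
v 1.4 4.076 -0.428
v 2.079 3.042 -1.723
v 1.811 2.871 -1.687
v 1.63 2.67 -1.513
v 1.586 2.495 -1.248
v 1.69 2.392 -0.962
v 1.915 2.388 -0.733
v 2.2 2.485 -0.622
v 2.468 2.657 -0.658
v 2.649 2.858 -0.832
v 2.693 3.033 -1.097
v 2.589 3.136 -1.382
v 4.039 -2.119 0.757
v 4.442 -2.549 0.309
v 4.164 -4.191 1.636
v 3.761 -3.761 2.083
v 4.709 -2.376 0.578
v 4.431 -4.019 1.905
v 4.764 -2.122 0.904
v 4.486 -3.765 2.231
v 4.589 -1.867 1.183
v 4.311 -3.51 2.51
v 4.239 -1.692 1.327
v 3.961 -3.334 2.654
v 3.825 -1.652 1.29
v 3.547 -3.295 2.617
v 3.48 -1.76 1.083
v 3.202 -3.403 2.41
v 3.312 -1.983 0.773
v 3.034 -3.625 2.1
v 3.375 -2.248 0.457
v 3.097 -3.891 1.784
v 3.649 -2.472 0.237
v 3.37 -4.115 1.564
v 4.046 -2.584 0.181
v 3.768 -4.227 1.508
v -2.471 -1.604 -2.779
v -2.073 -2.203 -2.687
v -3.447 -2.217 -2.553
v -3.049 -2.816 -2.461
v -3.007 -2.276 -1.979
v -2.404 -1.897 -2.119
v -3.116 -2.523 -3.121
v -2.513 -2.144 -3.261
v -2.472 -2.772 -2.899
v -2.404 -2.619 -2.193
v -3.116 -1.801 -3.047
v -3.048 -1.648 -2.341
f 2 1 4
f 2 4 3
f 4 1 5
f 4 5 3
f 5 1 6
f 5 6 3
f 6 1 7
f 6 7 3
f 7 1 8
f 7 8 3
f 8 1 9
f 8 9 3
f 9 1 10
f 9 10 3
f 10 1 11
f 10 11 3
f 11 1 12
f 11 12 3
f 12 1 13
f 12 13 3
f 13 1 14
f 13 14 3
f 14 1 2
f 14 2 3
f 16 15 19
f 16 19 17
f 17 19 20
f 17 20 18
f 19 15 21
f 19 21 20
f 20 21 22
f 20 22 18
f 21 15 23
f 21 23 22
f 22 23 24
f 22 24 18
f 23 15 25
f 23 25 24
f 24 25 26
f 24 26 18
f 25 15 27
f 25 27 26
f 26 27 28
f 26 28 18
f 27 15 29
f 27 29 28
f 28 29 30
f 28 30 18
f 29 15 31
f 29 31 30
f 30 31 32
f 30 32 18
f 31 15 33
f 31 33 32
f 32 33 34
f 32 34 18
f 33 15 35
f 33 35 34
f 34 35 36
f 34 36 18
f 35 15 37
f 35 37 36
f 36 37 38
f 36 38 18
f 37 15 16
f 37 16 38
f 38 16 17
f 38 17 18
f 39 50 44
f 39 44 40
f 39 40 46
f 39 46 49
f 39 49 50
f 40 44 48
f 44 50 43
f 50 49 41
f 49 46 45
f 46 40 47
f 42 48 43
f 42 43 41
f 42 41 45
f 42 45 47
f 42 47 48
f 43 48 44
f 41 43 50
f 45 41 49
f 47 45 46
f 48 47 40



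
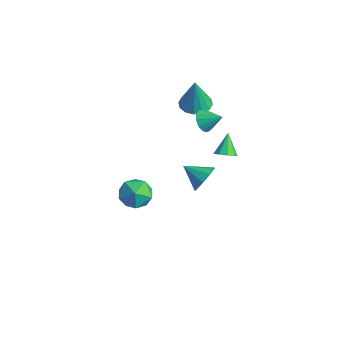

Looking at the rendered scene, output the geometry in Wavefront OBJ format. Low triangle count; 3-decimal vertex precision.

v 1.507 1.595 3.015
v 2.007 1.461 2.472
v 2.313 2.205 3.605
v 1.812 1.821 2.367
v 1.52 2.109 2.468
v 1.224 2.234 2.743
v 1.018 2.157 3.103
v 0.967 1.901 3.436
v 1.088 1.548 3.635
v 1.342 1.21 3.637
v 1.648 0.995 3.441
v 1.91 0.97 3.11
v 2.044 1.144 2.749
v -0.158 2.771 -3.815
v 0.48 2.211 -3.368
v -1.262 2.049 -3.145
v 0.354 2.743 -3.004
v -0.012 3.288 -3.019
v -0.447 3.591 -3.407
v -0.746 3.511 -3.986
v -0.77 3.084 -4.485
v -0.508 2.512 -4.671
v -0.082 2.06 -4.456
v 0.308 1.942 -3.941
v -1.02 2.668 2.169
v -0.439 3.394 2.172
v -0.76 2.452 4.211
v -0.875 3.583 2.247
v -1.35 3.527 2.302
v -1.737 3.241 2.321
v -1.931 2.801 2.299
v -1.882 2.326 2.242
v -1.601 1.942 2.166
v -1.165 1.753 2.091
v -0.69 1.809 2.036
v -0.303 2.095 2.017
v -0.109 2.535 2.039
v -0.159 3.01 2.095
v 0.937 -2.293 -1.774
v 1.555 -1.673 -1.154
v 1.565 -3.707 -0.986
v 2.183 -3.087 -0.366
v 1.118 -3.081 -0.238
v 0.73 -2.208 -0.725
v 2.39 -3.172 -1.415
v 2.002 -2.299 -1.902
v 2.453 -2.217 -0.932
v 1.667 -2.16 -0.205
v 1.453 -3.22 -1.935
v 0.667 -3.163 -1.208
v 4.082 1.226 2.248
v 4.556 1.048 2.641
v 3.438 1.814 3.292
v 4.641 1.443 2.471
v 4.465 1.735 2.197
v 4.11 1.79 1.947
v 3.742 1.58 1.838
v 3.532 1.204 1.921
v 3.58 0.839 2.157
v 3.863 0.654 2.436
v 4.248 0.737 2.627
f 2 1 4
f 2 4 3
f 4 1 5
f 4 5 3
f 5 1 6
f 5 6 3
f 6 1 7
f 6 7 3
f 7 1 8
f 7 8 3
f 8 1 9
f 8 9 3
f 9 1 10
f 9 10 3
f 10 1 11
f 10 11 3
f 11 1 12
f 11 12 3
f 12 1 13
f 12 13 3
f 13 1 2
f 13 2 3
f 15 14 17
f 15 17 16
f 17 14 18
f 17 18 16
f 18 14 19
f 18 19 16
f 19 14 20
f 19 20 16
f 20 14 21
f 20 21 16
f 21 14 22
f 21 22 16
f 22 14 23
f 22 23 16
f 23 14 24
f 23 24 16
f 24 14 15
f 24 15 16
f 26 25 28
f 26 28 27
f 28 25 29
f 28 29 27
f 29 25 30
f 29 30 27
f 30 25 31
f 30 31 27
f 31 25 32
f 31 32 27
f 32 25 33
f 32 33 27
f 33 25 34
f 33 34 27
f 34 25 35
f 34 35 27
f 35 25 36
f 35 36 27
f 36 25 37
f 36 37 27
f 37 25 38
f 37 38 27
f 38 25 26
f 38 26 27
f 39 50 44
f 39 44 40
f 39 40 46
f 39 46 49
f 39 49 50
f 40 44 48
f 44 50 43
f 50 49 41
f 49 46 45
f 46 40 47
f 42 48 43
f 42 43 41
f 42 41 45
f 42 45 47
f 42 47 48
f 43 48 44
f 41 43 50
f 45 41 49
f 47 45 46
f 48 47 40
f 52 51 54
f 52 54 53
f 54 51 55
f 54 55 53
f 55 51 56
f 55 56 53
f 56 51 57
f 56 57 53
f 57 51 58
f 57 58 53
f 58 51 59
f 58 59 53
f 59 51 60
f 59 60 53
f 60 51 61
f 60 61 53
f 61 51 52
f 61 52 53



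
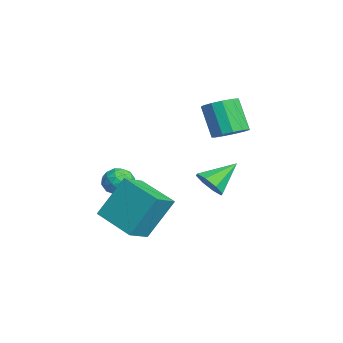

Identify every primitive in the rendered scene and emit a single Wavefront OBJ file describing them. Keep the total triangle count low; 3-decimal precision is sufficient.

v -1.839 2.458 -0.589
v -1.106 2.403 -0.182
v -1.948 2.086 1.295
v -2.681 2.142 0.889
v -1.237 2.858 -0.16
v -2.079 2.541 1.318
v -1.559 3.185 -0.273
v -2.402 2.868 1.204
v -1.97 3.282 -0.487
v -2.813 2.965 0.99
v -2.339 3.117 -0.733
v -3.182 2.8 0.744
v -2.55 2.743 -0.933
v -3.392 2.426 0.544
v -2.534 2.279 -1.024
v -3.377 1.962 0.453
v -2.298 1.872 -0.977
v -3.141 1.555 0.501
v -1.916 1.651 -0.806
v -2.759 1.334 0.671
v -1.509 1.686 -0.566
v -2.352 1.369 0.911
v -1.207 1.967 -0.334
v -2.05 1.65 1.143
v -1.947 -1.985 -2.64
v -1.418 -1.698 -3.099
v -1.362 -3.062 -2.641
v -0.833 -2.775 -3.1
v -0.883 -2.536 -2.383
v -1.244 -1.87 -2.383
v -1.536 -2.89 -3.357
v -1.897 -2.224 -3.357
v -1.164 -2.257 -3.543
v -0.76 -2.038 -2.941
v -2.02 -2.722 -2.799
v -1.616 -2.503 -2.197
v -1.734 -1.747 -2.869
v -1.046 -3.013 -2.871
v -1.075 -2.872 -2.449
v -0.765 -2.703 -2.719
v -1.631 -1.849 -2.448
v -1.32 -1.68 -2.718
v -1.006 -2.172 -2.298
v -1.46 -3.08 -3.022
v -1.149 -2.911 -3.292
v -2.015 -2.057 -3.021
v -1.705 -1.888 -3.291
v -1.774 -2.588 -3.442
v -1.274 -1.907 -3.4
v -0.93 -2.54 -3.401
v -1.343 -2.607 -3.552
v -1.556 -2.216 -3.551
v -1.036 -1.778 -3.046
v -0.693 -2.411 -3.047
v -0.722 -2.271 -2.626
v -0.934 -1.879 -2.625
v -0.887 -2.107 -3.307
v -2.087 -2.349 -2.693
v -1.744 -2.982 -2.694
v -1.846 -2.881 -3.115
v -2.058 -2.489 -3.114
v -1.85 -2.22 -2.339
v -1.506 -2.853 -2.34
v -1.224 -2.544 -2.189
v -1.437 -2.153 -2.188
v -1.893 -2.653 -2.433
v 2.47 0.772 -1.48
v 3.047 1.204 -1.752
v 1.99 1.968 -0.6
v 2.558 1.248 -2.079
v 2.018 1.014 -2.055
v 1.743 0.637 -1.694
v 1.894 0.34 -1.208
v 2.382 0.296 -0.881
v 2.922 0.531 -0.905
v 3.198 0.907 -1.266
v 1.28 -3.581 -3.363
v 1.109 -2.446 -1.521
v 0.456 -2.751 -3.951
v 0.285 -1.615 -2.11
v 2.795 -2.465 -3.91
v 2.624 -1.329 -2.069
v 1.971 -1.634 -4.499
v 1.8 -0.499 -2.657
f 2 1 5
f 2 5 3
f 3 5 6
f 3 6 4
f 5 1 7
f 5 7 6
f 6 7 8
f 6 8 4
f 7 1 9
f 7 9 8
f 8 9 10
f 8 10 4
f 9 1 11
f 9 11 10
f 10 11 12
f 10 12 4
f 11 1 13
f 11 13 12
f 12 13 14
f 12 14 4
f 13 1 15
f 13 15 14
f 14 15 16
f 14 16 4
f 15 1 17
f 15 17 16
f 16 17 18
f 16 18 4
f 17 1 19
f 17 19 18
f 18 19 20
f 18 20 4
f 19 1 21
f 19 21 20
f 20 21 22
f 20 22 4
f 21 1 23
f 21 23 22
f 22 23 24
f 22 24 4
f 23 1 2
f 23 2 24
f 24 2 3
f 24 3 4
f 25 62 41
f 62 36 65
f 41 65 30
f 62 65 41
f 25 41 37
f 41 30 42
f 37 42 26
f 41 42 37
f 25 37 46
f 37 26 47
f 46 47 32
f 37 47 46
f 25 46 58
f 46 32 61
f 58 61 35
f 46 61 58
f 25 58 62
f 58 35 66
f 62 66 36
f 58 66 62
f 26 42 53
f 42 30 56
f 53 56 34
f 42 56 53
f 30 65 43
f 65 36 64
f 43 64 29
f 65 64 43
f 36 66 63
f 66 35 59
f 63 59 27
f 66 59 63
f 35 61 60
f 61 32 48
f 60 48 31
f 61 48 60
f 32 47 52
f 47 26 49
f 52 49 33
f 47 49 52
f 28 54 40
f 54 34 55
f 40 55 29
f 54 55 40
f 28 40 38
f 40 29 39
f 38 39 27
f 40 39 38
f 28 38 45
f 38 27 44
f 45 44 31
f 38 44 45
f 28 45 50
f 45 31 51
f 50 51 33
f 45 51 50
f 28 50 54
f 50 33 57
f 54 57 34
f 50 57 54
f 29 55 43
f 55 34 56
f 43 56 30
f 55 56 43
f 27 39 63
f 39 29 64
f 63 64 36
f 39 64 63
f 31 44 60
f 44 27 59
f 60 59 35
f 44 59 60
f 33 51 52
f 51 31 48
f 52 48 32
f 51 48 52
f 34 57 53
f 57 33 49
f 53 49 26
f 57 49 53
f 68 67 70
f 68 70 69
f 70 67 71
f 70 71 69
f 71 67 72
f 71 72 69
f 72 67 73
f 72 73 69
f 73 67 74
f 73 74 69
f 74 67 75
f 74 75 69
f 75 67 76
f 75 76 69
f 76 67 68
f 76 68 69
f 78 80 77
f 81 78 77
f 77 80 79
f 79 81 77
f 78 84 80
f 82 78 81
f 82 84 78
f 80 84 79
f 83 81 79
f 79 84 83
f 83 82 81
f 84 82 83



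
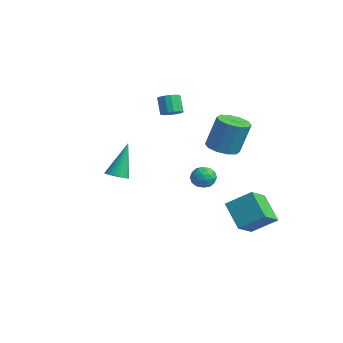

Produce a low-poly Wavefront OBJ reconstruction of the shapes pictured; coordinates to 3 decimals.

v 1.864 2.902 -3.354
v 2.53 1.878 -2.669
v 2.56 3.917 -2.514
v 3.226 2.893 -1.829
v 3.094 2.967 -4.451
v 3.76 1.943 -3.766
v 3.79 3.982 -3.611
v 4.456 2.958 -2.926
v 2.689 0.405 -0.815
v 3.029 0.948 -0.784
v 3.351 -0.048 -0.156
v 3.691 0.495 -0.125
v 3.104 0.469 0.134
v 2.696 0.748 -0.274
v 3.684 0.152 -0.666
v 3.276 0.431 -1.074
v 3.644 0.791 -0.692
v 3.286 0.987 -0.197
v 3.094 -0.087 -0.743
v 2.736 0.109 -0.248
v 2.801 0.716 -0.857
v 3.579 0.184 -0.083
v 3.234 0.168 0.069
v 3.434 0.487 0.088
v 2.605 0.599 -0.557
v 2.805 0.918 -0.539
v 2.849 0.636 0
v 3.575 -0.018 -0.401
v 3.775 0.301 -0.383
v 2.946 0.413 -1.028
v 3.146 0.732 -1.009
v 3.531 0.264 -0.94
v 3.363 0.943 -0.785
v 3.752 0.677 -0.397
v 3.748 0.475 -0.716
v 3.507 0.64 -0.955
v 3.152 1.058 -0.494
v 3.541 0.792 -0.107
v 3.196 0.777 0.045
v 2.956 0.941 -0.194
v 3.514 0.966 -0.44
v 2.839 0.108 -0.833
v 3.228 -0.158 -0.446
v 3.424 -0.041 -0.746
v 3.184 0.123 -0.985
v 2.628 0.223 -0.543
v 3.017 -0.043 -0.155
v 2.873 0.26 0.015
v 2.632 0.425 -0.224
v 2.866 -0.066 -0.5
v 1.769 -3.172 -0.27
v 2.213 -3.485 -0.067
v 1.451 -2.468 1.51
v 2.317 -3.293 -0.124
v 2.338 -3.082 -0.204
v 2.273 -2.885 -0.293
v 2.13 -2.731 -0.379
v 1.933 -2.645 -0.449
v 1.711 -2.639 -0.491
v 1.497 -2.714 -0.5
v 1.325 -2.858 -0.473
v 1.221 -3.051 -0.416
v 1.2 -3.262 -0.336
v 1.266 -3.459 -0.246
v 1.408 -3.612 -0.16
v 1.605 -3.699 -0.091
v 1.827 -3.705 -0.049
v 2.041 -3.63 -0.04
v -1.684 1.151 1.795
v -1.343 1.565 1.955
v -1.856 1.644 2.845
v -2.196 1.229 2.685
v -1.562 1.697 1.817
v -2.074 1.776 2.707
v -1.813 1.682 1.674
v -2.326 1.761 2.563
v -2.03 1.524 1.563
v -2.542 1.603 2.452
v -2.154 1.267 1.514
v -2.666 1.346 2.404
v -2.152 0.978 1.541
v -2.665 1.057 2.43
v -2.024 0.736 1.635
v -2.537 0.815 2.525
v -1.806 0.604 1.773
v -2.318 0.683 2.663
v -1.554 0.619 1.917
v -2.067 0.698 2.806
v -1.338 0.777 2.028
v -1.85 0.856 2.917
v -1.214 1.034 2.076
v -1.726 1.113 2.966
v -1.215 1.323 2.05
v -1.728 1.402 2.939
v 3.517 1.231 1.353
v 4.309 1.089 1.265
v 4.576 1.528 2.938
v 3.783 1.669 3.027
v 4.225 1.569 1.152
v 4.491 2.008 2.825
v 3.87 1.92 1.117
v 4.136 2.359 2.79
v 3.38 2.008 1.172
v 3.646 2.447 2.845
v 2.942 1.799 1.296
v 3.208 2.237 2.969
v 2.724 1.372 1.442
v 2.991 1.811 3.115
v 2.809 0.892 1.555
v 3.075 1.331 3.228
v 3.164 0.541 1.59
v 3.43 0.98 3.263
v 3.654 0.453 1.535
v 3.92 0.892 3.208
v 4.092 0.663 1.411
v 4.358 1.101 3.084
f 2 4 1
f 5 2 1
f 1 4 3
f 3 5 1
f 2 8 4
f 6 2 5
f 6 8 2
f 4 8 3
f 7 5 3
f 3 8 7
f 7 6 5
f 8 6 7
f 9 46 25
f 46 20 49
f 25 49 14
f 46 49 25
f 9 25 21
f 25 14 26
f 21 26 10
f 25 26 21
f 9 21 30
f 21 10 31
f 30 31 16
f 21 31 30
f 9 30 42
f 30 16 45
f 42 45 19
f 30 45 42
f 9 42 46
f 42 19 50
f 46 50 20
f 42 50 46
f 10 26 37
f 26 14 40
f 37 40 18
f 26 40 37
f 14 49 27
f 49 20 48
f 27 48 13
f 49 48 27
f 20 50 47
f 50 19 43
f 47 43 11
f 50 43 47
f 19 45 44
f 45 16 32
f 44 32 15
f 45 32 44
f 16 31 36
f 31 10 33
f 36 33 17
f 31 33 36
f 12 38 24
f 38 18 39
f 24 39 13
f 38 39 24
f 12 24 22
f 24 13 23
f 22 23 11
f 24 23 22
f 12 22 29
f 22 11 28
f 29 28 15
f 22 28 29
f 12 29 34
f 29 15 35
f 34 35 17
f 29 35 34
f 12 34 38
f 34 17 41
f 38 41 18
f 34 41 38
f 13 39 27
f 39 18 40
f 27 40 14
f 39 40 27
f 11 23 47
f 23 13 48
f 47 48 20
f 23 48 47
f 15 28 44
f 28 11 43
f 44 43 19
f 28 43 44
f 17 35 36
f 35 15 32
f 36 32 16
f 35 32 36
f 18 41 37
f 41 17 33
f 37 33 10
f 41 33 37
f 52 51 54
f 52 54 53
f 54 51 55
f 54 55 53
f 55 51 56
f 55 56 53
f 56 51 57
f 56 57 53
f 57 51 58
f 57 58 53
f 58 51 59
f 58 59 53
f 59 51 60
f 59 60 53
f 60 51 61
f 60 61 53
f 61 51 62
f 61 62 53
f 62 51 63
f 62 63 53
f 63 51 64
f 63 64 53
f 64 51 65
f 64 65 53
f 65 51 66
f 65 66 53
f 66 51 67
f 66 67 53
f 67 51 68
f 67 68 53
f 68 51 52
f 68 52 53
f 70 69 73
f 70 73 71
f 71 73 74
f 71 74 72
f 73 69 75
f 73 75 74
f 74 75 76
f 74 76 72
f 75 69 77
f 75 77 76
f 76 77 78
f 76 78 72
f 77 69 79
f 77 79 78
f 78 79 80
f 78 80 72
f 79 69 81
f 79 81 80
f 80 81 82
f 80 82 72
f 81 69 83
f 81 83 82
f 82 83 84
f 82 84 72
f 83 69 85
f 83 85 84
f 84 85 86
f 84 86 72
f 85 69 87
f 85 87 86
f 86 87 88
f 86 88 72
f 87 69 89
f 87 89 88
f 88 89 90
f 88 90 72
f 89 69 91
f 89 91 90
f 90 91 92
f 90 92 72
f 91 69 93
f 91 93 92
f 92 93 94
f 92 94 72
f 93 69 70
f 93 70 94
f 94 70 71
f 94 71 72
f 96 95 99
f 96 99 97
f 97 99 100
f 97 100 98
f 99 95 101
f 99 101 100
f 100 101 102
f 100 102 98
f 101 95 103
f 101 103 102
f 102 103 104
f 102 104 98
f 103 95 105
f 103 105 104
f 104 105 106
f 104 106 98
f 105 95 107
f 105 107 106
f 106 107 108
f 106 108 98
f 107 95 109
f 107 109 108
f 108 109 110
f 108 110 98
f 109 95 111
f 109 111 110
f 110 111 112
f 110 112 98
f 111 95 113
f 111 113 112
f 112 113 114
f 112 114 98
f 113 95 115
f 113 115 114
f 114 115 116
f 114 116 98
f 115 95 96
f 115 96 116
f 116 96 97
f 116 97 98



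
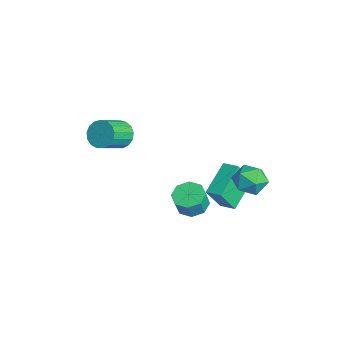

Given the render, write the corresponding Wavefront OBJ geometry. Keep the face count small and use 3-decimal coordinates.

v -3.07 -3.153 0.94
v -2.39 -3.139 0.351
v -1.55 -4.352 1.291
v -2.23 -4.367 1.88
v -2.282 -2.839 0.64
v -1.441 -4.053 1.581
v -2.354 -2.612 0.999
v -1.514 -3.825 1.939
v -2.59 -2.508 1.344
v -1.75 -3.721 2.284
v -2.936 -2.552 1.596
v -2.096 -3.765 2.536
v -3.313 -2.734 1.698
v -2.473 -3.947 2.638
v -3.634 -3.012 1.627
v -2.794 -4.225 2.567
v -3.826 -3.322 1.398
v -2.986 -4.536 2.338
v -3.845 -3.594 1.064
v -3.005 -4.807 2.004
v -3.686 -3.765 0.702
v -2.846 -4.978 1.642
v -3.386 -3.795 0.394
v -2.546 -5.009 1.334
v -3.014 -3.679 0.211
v -2.174 -4.892 1.152
v -2.654 -3.442 0.196
v -1.814 -4.655 1.136
v 0.639 3.58 -1.711
v 1.569 3.093 -1.551
v 0.011 2.847 -0.289
v 0.941 2.36 -0.129
v 0.867 3.414 -0.016
v 1.255 3.866 -0.895
v 0.325 2.074 -0.945
v 0.713 2.526 -1.824
v 1.375 2.162 -1.078
v 1.71 2.99 -0.504
v -0.13 2.95 -1.336
v 0.205 3.778 -0.762
v -0.324 0.14 -3.308
v 0.523 -0.12 -3.621
v 0.851 -0.42 -2.485
v 0.004 -0.16 -2.172
v 0.501 0.574 -3.432
v 0.829 0.273 -2.296
v -0.005 1.013 -3.169
v 0.324 0.713 -2.033
v -0.697 0.942 -2.988
v -0.369 0.641 -1.852
v -1.171 0.4 -2.995
v -0.843 0.1 -1.859
v -1.149 -0.293 -3.184
v -0.821 -0.594 -2.048
v -0.644 -0.733 -3.447
v -0.315 -1.033 -2.311
v 0.049 -0.661 -3.628
v 0.377 -0.962 -2.492
v -0.494 1.728 -3.964
v -0.272 0.854 -2.418
v -1.91 3.075 -3
v -1.689 2.202 -1.454
v 0.249 2.338 -3.726
v 0.47 1.465 -2.18
v -1.168 3.686 -2.762
v -0.946 2.812 -1.216
f 2 1 5
f 2 5 3
f 3 5 6
f 3 6 4
f 5 1 7
f 5 7 6
f 6 7 8
f 6 8 4
f 7 1 9
f 7 9 8
f 8 9 10
f 8 10 4
f 9 1 11
f 9 11 10
f 10 11 12
f 10 12 4
f 11 1 13
f 11 13 12
f 12 13 14
f 12 14 4
f 13 1 15
f 13 15 14
f 14 15 16
f 14 16 4
f 15 1 17
f 15 17 16
f 16 17 18
f 16 18 4
f 17 1 19
f 17 19 18
f 18 19 20
f 18 20 4
f 19 1 21
f 19 21 20
f 20 21 22
f 20 22 4
f 21 1 23
f 21 23 22
f 22 23 24
f 22 24 4
f 23 1 25
f 23 25 24
f 24 25 26
f 24 26 4
f 25 1 27
f 25 27 26
f 26 27 28
f 26 28 4
f 27 1 2
f 27 2 28
f 28 2 3
f 28 3 4
f 29 40 34
f 29 34 30
f 29 30 36
f 29 36 39
f 29 39 40
f 30 34 38
f 34 40 33
f 40 39 31
f 39 36 35
f 36 30 37
f 32 38 33
f 32 33 31
f 32 31 35
f 32 35 37
f 32 37 38
f 33 38 34
f 31 33 40
f 35 31 39
f 37 35 36
f 38 37 30
f 42 41 45
f 42 45 43
f 43 45 46
f 43 46 44
f 45 41 47
f 45 47 46
f 46 47 48
f 46 48 44
f 47 41 49
f 47 49 48
f 48 49 50
f 48 50 44
f 49 41 51
f 49 51 50
f 50 51 52
f 50 52 44
f 51 41 53
f 51 53 52
f 52 53 54
f 52 54 44
f 53 41 55
f 53 55 54
f 54 55 56
f 54 56 44
f 55 41 57
f 55 57 56
f 56 57 58
f 56 58 44
f 57 41 42
f 57 42 58
f 58 42 43
f 58 43 44
f 60 62 59
f 63 60 59
f 59 62 61
f 61 63 59
f 60 66 62
f 64 60 63
f 64 66 60
f 62 66 61
f 65 63 61
f 61 66 65
f 65 64 63
f 66 64 65

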